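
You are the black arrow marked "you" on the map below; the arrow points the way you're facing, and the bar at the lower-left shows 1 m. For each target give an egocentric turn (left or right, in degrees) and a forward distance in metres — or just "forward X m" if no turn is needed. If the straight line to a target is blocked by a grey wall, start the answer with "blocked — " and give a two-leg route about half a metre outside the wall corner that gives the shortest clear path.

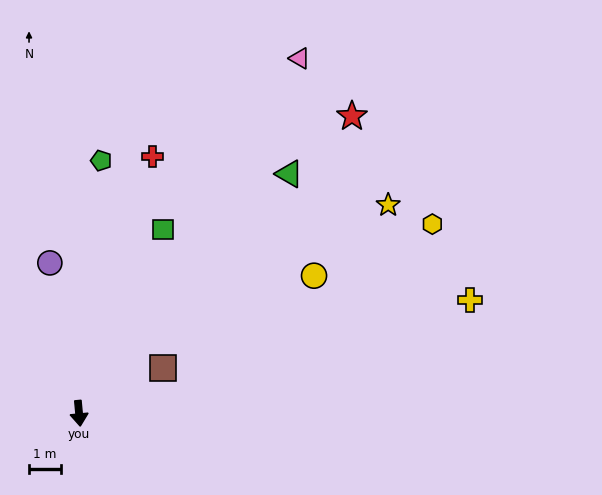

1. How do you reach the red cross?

turn left 159°, forward 8.3 m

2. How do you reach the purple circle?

turn right 174°, forward 4.8 m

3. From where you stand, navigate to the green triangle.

turn left 133°, forward 9.9 m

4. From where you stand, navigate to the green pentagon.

turn left 170°, forward 7.9 m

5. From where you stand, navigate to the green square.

turn left 150°, forward 6.3 m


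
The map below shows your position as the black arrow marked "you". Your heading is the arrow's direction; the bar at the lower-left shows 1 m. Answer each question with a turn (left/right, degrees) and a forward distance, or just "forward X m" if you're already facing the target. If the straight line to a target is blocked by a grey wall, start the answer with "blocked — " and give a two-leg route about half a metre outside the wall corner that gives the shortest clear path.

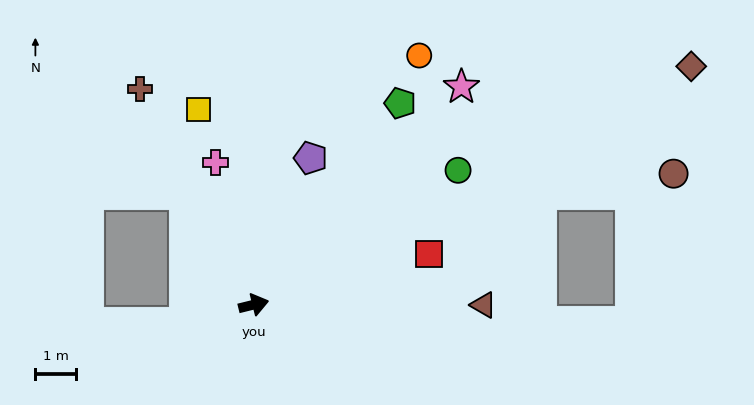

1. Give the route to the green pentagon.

turn left 40°, forward 6.1 m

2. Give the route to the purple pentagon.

turn left 55°, forward 3.8 m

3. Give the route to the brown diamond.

turn left 15°, forward 12.1 m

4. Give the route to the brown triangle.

turn right 14°, forward 5.6 m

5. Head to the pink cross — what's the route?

turn left 91°, forward 3.6 m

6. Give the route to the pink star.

turn left 32°, forward 7.3 m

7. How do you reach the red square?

turn left 2°, forward 4.4 m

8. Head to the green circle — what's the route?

turn left 19°, forward 6.0 m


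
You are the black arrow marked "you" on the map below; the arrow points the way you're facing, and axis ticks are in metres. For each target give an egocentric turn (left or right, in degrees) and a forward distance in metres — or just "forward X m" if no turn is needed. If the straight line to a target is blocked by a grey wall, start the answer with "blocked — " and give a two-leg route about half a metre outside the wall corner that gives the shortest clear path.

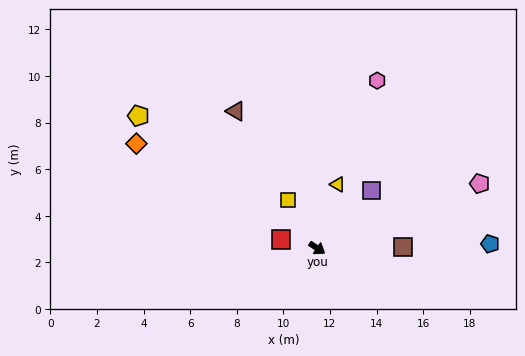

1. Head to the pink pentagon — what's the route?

turn left 56°, forward 7.5 m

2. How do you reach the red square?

turn right 160°, forward 1.6 m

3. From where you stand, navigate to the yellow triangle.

turn left 106°, forward 2.9 m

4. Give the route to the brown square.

turn left 35°, forward 3.7 m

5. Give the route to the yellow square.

turn left 155°, forward 2.4 m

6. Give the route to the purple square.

turn left 81°, forward 3.4 m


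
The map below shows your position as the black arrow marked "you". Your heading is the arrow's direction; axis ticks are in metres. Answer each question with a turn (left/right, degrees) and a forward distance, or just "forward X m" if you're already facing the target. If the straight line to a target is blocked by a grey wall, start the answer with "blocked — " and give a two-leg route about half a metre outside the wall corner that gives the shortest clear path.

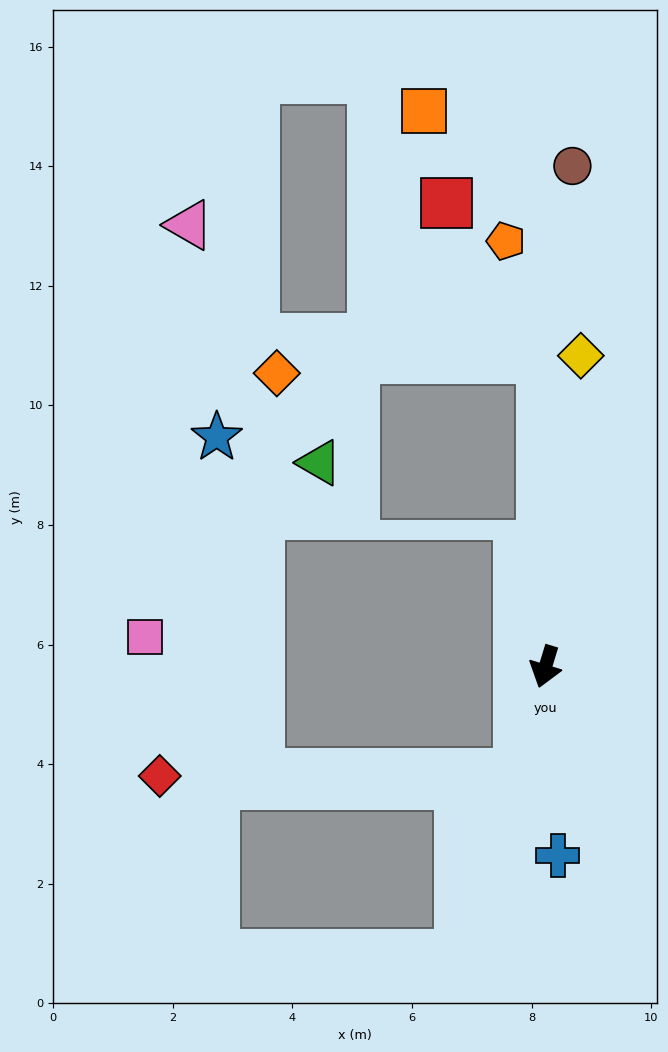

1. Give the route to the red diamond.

blocked — turn left 3°, forward 1.8 m, then turn right 76°, forward 6.0 m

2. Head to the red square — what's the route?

blocked — turn right 162°, forward 5.2 m, then turn left 30°, forward 3.1 m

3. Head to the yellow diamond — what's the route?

turn right 170°, forward 5.2 m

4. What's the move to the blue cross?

turn left 21°, forward 3.2 m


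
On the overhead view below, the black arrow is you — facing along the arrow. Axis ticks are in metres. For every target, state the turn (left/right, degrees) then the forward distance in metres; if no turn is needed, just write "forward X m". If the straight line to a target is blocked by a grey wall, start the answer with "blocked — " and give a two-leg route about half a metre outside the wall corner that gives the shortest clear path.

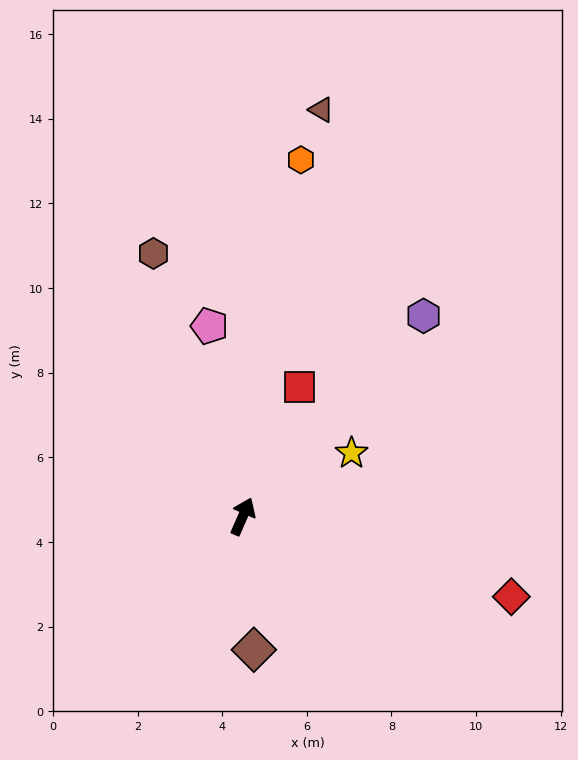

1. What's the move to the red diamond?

turn right 83°, forward 6.6 m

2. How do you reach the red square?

forward 3.3 m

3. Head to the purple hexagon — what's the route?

turn right 18°, forward 6.4 m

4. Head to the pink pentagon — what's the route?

turn left 34°, forward 4.6 m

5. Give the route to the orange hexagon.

turn left 14°, forward 8.5 m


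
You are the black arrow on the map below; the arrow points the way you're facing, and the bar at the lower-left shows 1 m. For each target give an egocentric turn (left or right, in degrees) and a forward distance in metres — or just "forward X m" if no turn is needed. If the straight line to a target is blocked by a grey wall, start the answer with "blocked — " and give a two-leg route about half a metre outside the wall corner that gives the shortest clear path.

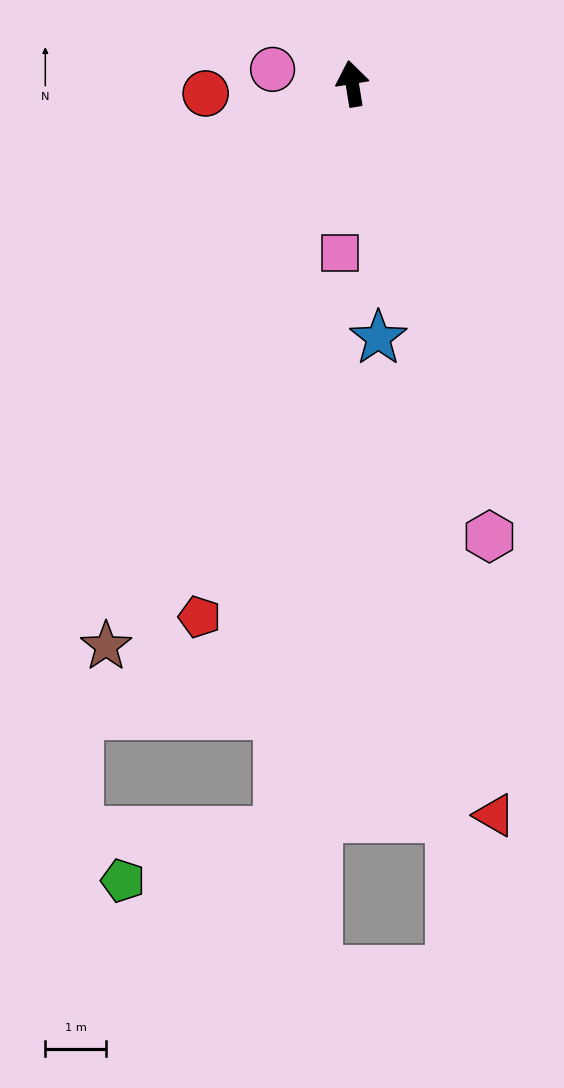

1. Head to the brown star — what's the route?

turn left 147°, forward 10.2 m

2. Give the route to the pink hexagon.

turn right 172°, forward 7.8 m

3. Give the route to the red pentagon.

turn left 155°, forward 9.2 m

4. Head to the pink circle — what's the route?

turn left 71°, forward 1.3 m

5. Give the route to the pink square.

turn left 167°, forward 2.8 m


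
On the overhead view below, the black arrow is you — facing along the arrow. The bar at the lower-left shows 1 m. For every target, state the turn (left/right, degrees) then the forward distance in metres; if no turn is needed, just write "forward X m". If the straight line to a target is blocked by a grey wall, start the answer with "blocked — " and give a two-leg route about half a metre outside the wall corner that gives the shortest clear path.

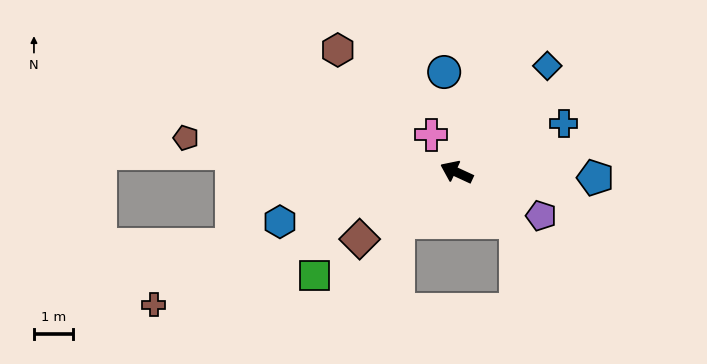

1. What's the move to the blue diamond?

turn right 106°, forward 3.6 m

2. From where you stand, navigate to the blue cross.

turn right 131°, forward 3.0 m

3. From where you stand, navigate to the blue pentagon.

turn right 157°, forward 3.5 m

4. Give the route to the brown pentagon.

turn left 18°, forward 7.0 m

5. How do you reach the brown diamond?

turn left 59°, forward 3.0 m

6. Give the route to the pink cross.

turn right 31°, forward 1.2 m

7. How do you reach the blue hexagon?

turn left 41°, forward 4.7 m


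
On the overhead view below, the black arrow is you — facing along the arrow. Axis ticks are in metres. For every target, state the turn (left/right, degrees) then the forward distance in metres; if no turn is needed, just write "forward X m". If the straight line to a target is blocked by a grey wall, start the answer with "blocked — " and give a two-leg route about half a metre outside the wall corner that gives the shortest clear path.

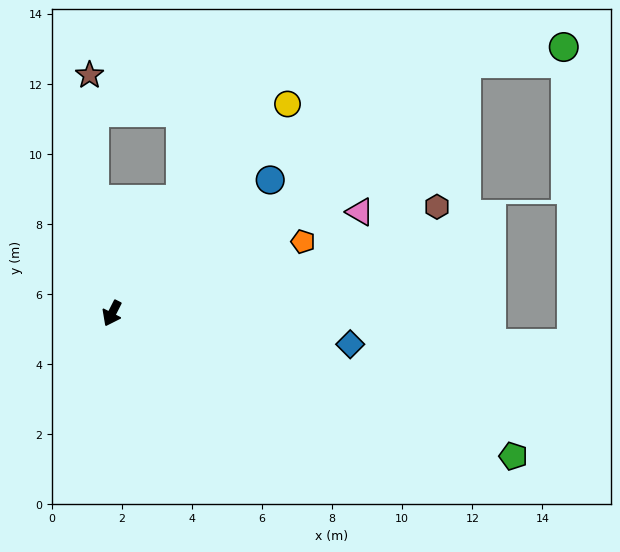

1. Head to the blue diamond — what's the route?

turn left 110°, forward 6.9 m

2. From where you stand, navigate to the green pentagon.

turn left 97°, forward 12.2 m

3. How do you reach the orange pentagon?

turn left 137°, forward 5.8 m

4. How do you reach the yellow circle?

turn left 167°, forward 7.8 m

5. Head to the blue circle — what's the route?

turn left 157°, forward 5.9 m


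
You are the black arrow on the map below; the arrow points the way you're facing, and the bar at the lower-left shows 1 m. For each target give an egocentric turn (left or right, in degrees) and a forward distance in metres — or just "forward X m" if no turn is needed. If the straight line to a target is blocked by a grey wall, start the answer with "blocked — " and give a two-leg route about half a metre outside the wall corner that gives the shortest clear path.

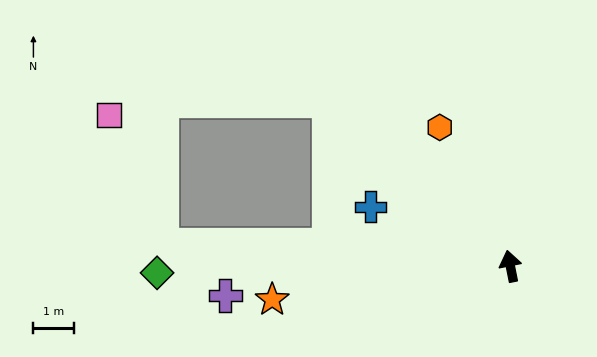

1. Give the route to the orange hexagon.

turn left 16°, forward 3.8 m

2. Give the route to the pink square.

blocked — turn left 75°, forward 8.5 m, then turn right 65°, forward 3.4 m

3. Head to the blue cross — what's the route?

turn left 56°, forward 3.7 m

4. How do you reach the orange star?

turn left 87°, forward 5.9 m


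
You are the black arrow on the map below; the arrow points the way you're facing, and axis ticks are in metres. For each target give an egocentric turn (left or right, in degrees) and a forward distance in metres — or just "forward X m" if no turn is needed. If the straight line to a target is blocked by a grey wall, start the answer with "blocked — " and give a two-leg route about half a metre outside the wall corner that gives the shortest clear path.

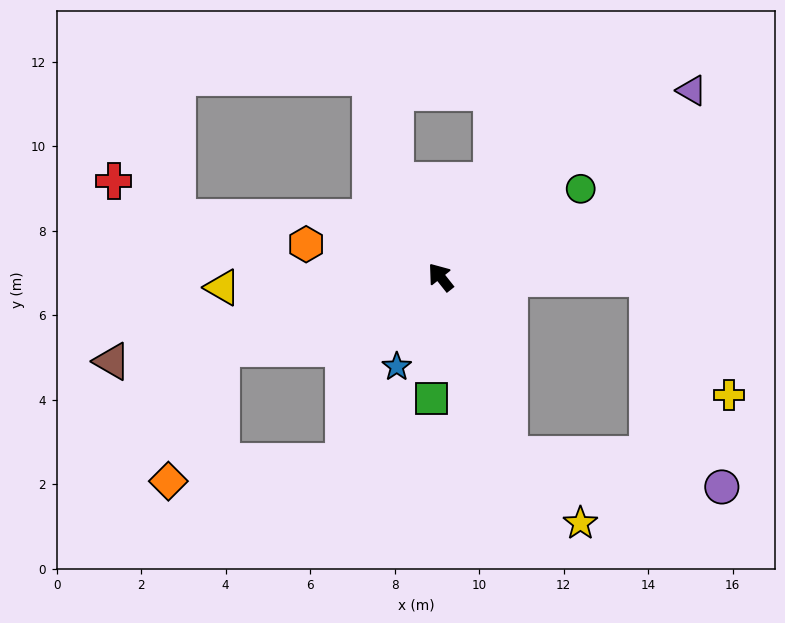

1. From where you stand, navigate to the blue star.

turn left 116°, forward 2.4 m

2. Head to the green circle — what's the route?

turn right 96°, forward 3.9 m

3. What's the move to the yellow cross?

blocked — turn right 129°, forward 4.9 m, then turn right 54°, forward 3.4 m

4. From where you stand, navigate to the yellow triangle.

turn left 54°, forward 5.2 m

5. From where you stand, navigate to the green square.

turn left 137°, forward 2.9 m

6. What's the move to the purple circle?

blocked — turn left 163°, forward 4.5 m, then turn left 60°, forward 5.1 m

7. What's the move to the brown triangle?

turn left 66°, forward 8.0 m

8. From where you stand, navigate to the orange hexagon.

turn left 38°, forward 3.3 m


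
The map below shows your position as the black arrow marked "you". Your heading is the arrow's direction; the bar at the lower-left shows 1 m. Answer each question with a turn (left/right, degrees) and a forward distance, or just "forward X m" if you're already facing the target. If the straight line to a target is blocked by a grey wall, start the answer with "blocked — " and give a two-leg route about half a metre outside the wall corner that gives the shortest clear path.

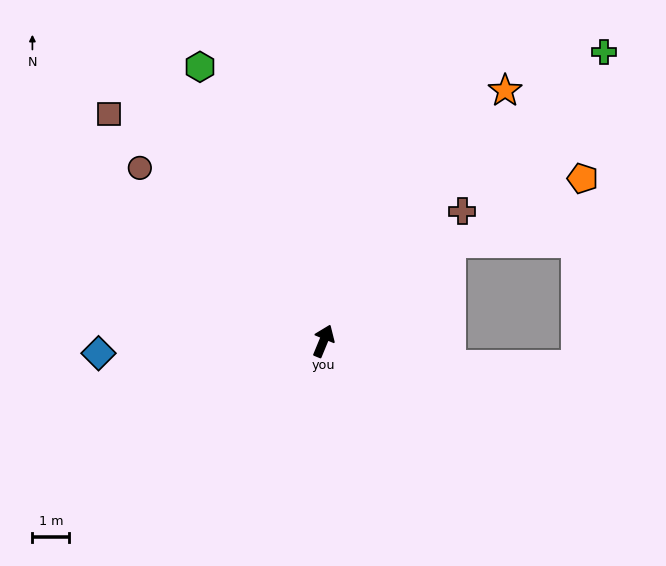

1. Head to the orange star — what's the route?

turn right 14°, forward 8.3 m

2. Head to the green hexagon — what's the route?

turn left 47°, forward 8.1 m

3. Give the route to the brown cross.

turn right 24°, forward 5.1 m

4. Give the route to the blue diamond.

turn left 116°, forward 6.1 m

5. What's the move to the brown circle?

turn left 69°, forward 6.8 m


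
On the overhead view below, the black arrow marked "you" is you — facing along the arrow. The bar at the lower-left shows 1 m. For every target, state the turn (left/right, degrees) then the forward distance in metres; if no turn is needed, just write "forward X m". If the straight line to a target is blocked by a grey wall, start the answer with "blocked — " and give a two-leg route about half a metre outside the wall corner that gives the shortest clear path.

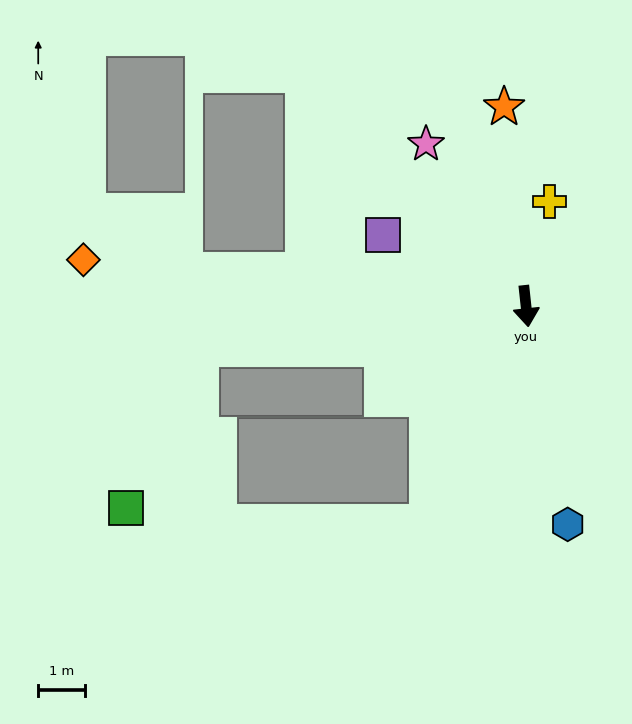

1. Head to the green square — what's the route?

blocked — turn right 89°, forward 7.1 m, then turn left 58°, forward 3.8 m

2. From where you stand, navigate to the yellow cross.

turn left 161°, forward 2.3 m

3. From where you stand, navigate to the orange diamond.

turn right 102°, forward 9.6 m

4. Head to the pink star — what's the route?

turn right 154°, forward 4.1 m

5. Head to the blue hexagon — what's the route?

turn left 5°, forward 4.8 m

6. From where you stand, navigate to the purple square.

turn right 123°, forward 3.5 m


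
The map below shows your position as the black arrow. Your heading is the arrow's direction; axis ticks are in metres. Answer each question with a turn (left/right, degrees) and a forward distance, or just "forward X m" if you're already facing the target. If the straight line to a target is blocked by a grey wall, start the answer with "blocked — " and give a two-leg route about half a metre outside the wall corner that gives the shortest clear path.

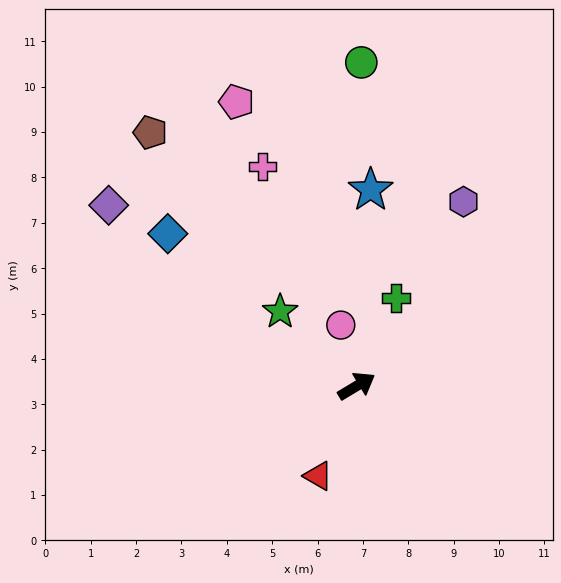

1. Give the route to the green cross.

turn left 35°, forward 2.1 m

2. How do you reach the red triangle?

turn right 144°, forward 2.2 m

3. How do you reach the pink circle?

turn left 74°, forward 1.4 m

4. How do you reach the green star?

turn left 105°, forward 2.4 m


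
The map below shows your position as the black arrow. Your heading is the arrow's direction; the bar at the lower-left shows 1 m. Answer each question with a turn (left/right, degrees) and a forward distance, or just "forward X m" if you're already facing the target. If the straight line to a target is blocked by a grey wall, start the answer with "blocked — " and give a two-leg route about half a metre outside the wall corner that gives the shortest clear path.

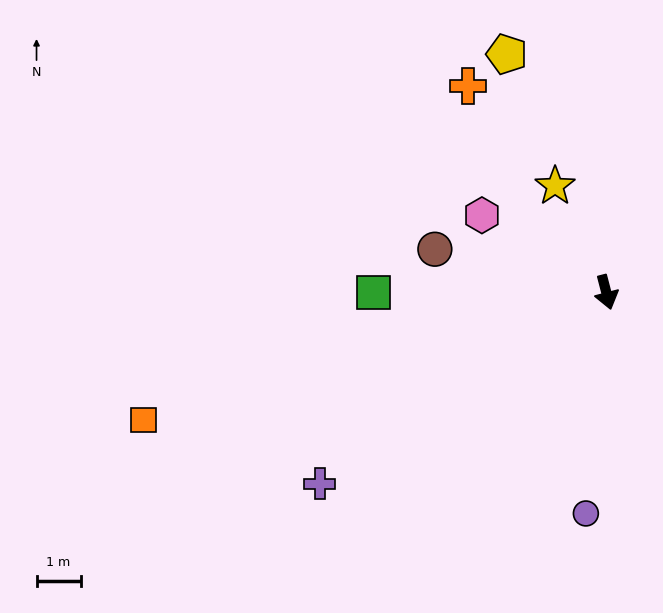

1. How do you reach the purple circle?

turn right 20°, forward 5.0 m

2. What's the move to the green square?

turn right 104°, forward 5.3 m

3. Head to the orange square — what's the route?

turn right 89°, forward 10.9 m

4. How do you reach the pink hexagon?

turn right 136°, forward 3.3 m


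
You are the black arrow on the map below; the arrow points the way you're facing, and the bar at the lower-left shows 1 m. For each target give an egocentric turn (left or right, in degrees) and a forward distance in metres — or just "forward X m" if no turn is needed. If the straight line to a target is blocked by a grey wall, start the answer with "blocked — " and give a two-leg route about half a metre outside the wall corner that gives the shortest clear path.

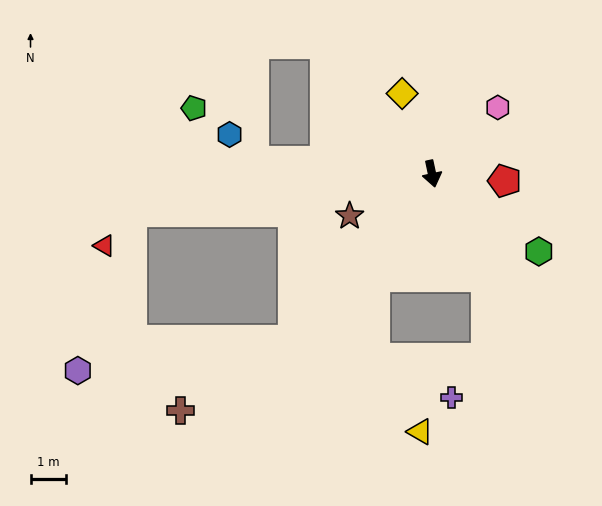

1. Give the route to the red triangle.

blocked — turn right 95°, forward 8.6 m, then turn left 43°, forward 1.2 m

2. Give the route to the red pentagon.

turn left 72°, forward 2.1 m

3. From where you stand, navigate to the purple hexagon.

blocked — turn right 52°, forward 6.1 m, then turn right 42°, forward 6.1 m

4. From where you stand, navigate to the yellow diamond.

turn right 172°, forward 2.4 m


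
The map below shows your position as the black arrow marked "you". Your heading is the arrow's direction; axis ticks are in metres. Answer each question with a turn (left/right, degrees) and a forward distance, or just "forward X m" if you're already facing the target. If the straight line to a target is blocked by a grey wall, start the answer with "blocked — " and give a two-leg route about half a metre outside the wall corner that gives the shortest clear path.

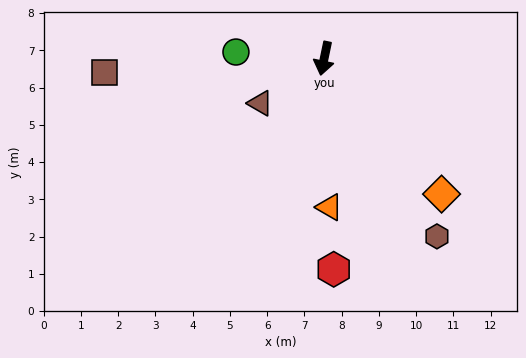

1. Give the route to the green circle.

turn right 82°, forward 2.4 m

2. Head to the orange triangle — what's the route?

turn left 14°, forward 4.0 m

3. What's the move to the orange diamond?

turn left 53°, forward 4.8 m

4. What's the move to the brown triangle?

turn right 43°, forward 2.1 m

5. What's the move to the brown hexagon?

turn left 44°, forward 5.7 m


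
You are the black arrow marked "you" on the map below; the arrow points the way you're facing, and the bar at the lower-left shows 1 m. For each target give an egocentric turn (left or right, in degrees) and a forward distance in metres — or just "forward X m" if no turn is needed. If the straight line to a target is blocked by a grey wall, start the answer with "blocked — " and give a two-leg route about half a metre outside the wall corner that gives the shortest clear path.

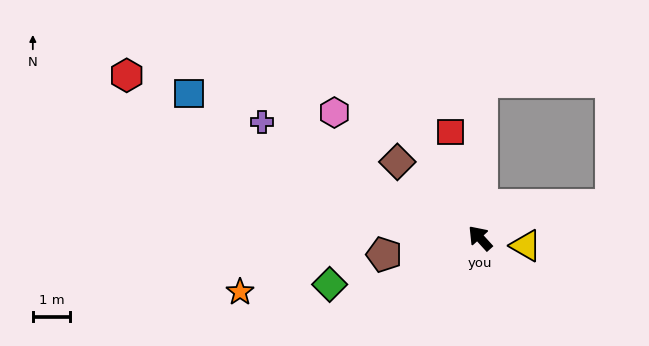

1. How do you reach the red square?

turn right 27°, forward 3.0 m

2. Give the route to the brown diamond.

turn left 5°, forward 3.0 m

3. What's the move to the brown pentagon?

turn left 58°, forward 2.6 m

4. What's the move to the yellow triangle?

turn right 142°, forward 1.3 m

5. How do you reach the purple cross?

turn left 20°, forward 6.7 m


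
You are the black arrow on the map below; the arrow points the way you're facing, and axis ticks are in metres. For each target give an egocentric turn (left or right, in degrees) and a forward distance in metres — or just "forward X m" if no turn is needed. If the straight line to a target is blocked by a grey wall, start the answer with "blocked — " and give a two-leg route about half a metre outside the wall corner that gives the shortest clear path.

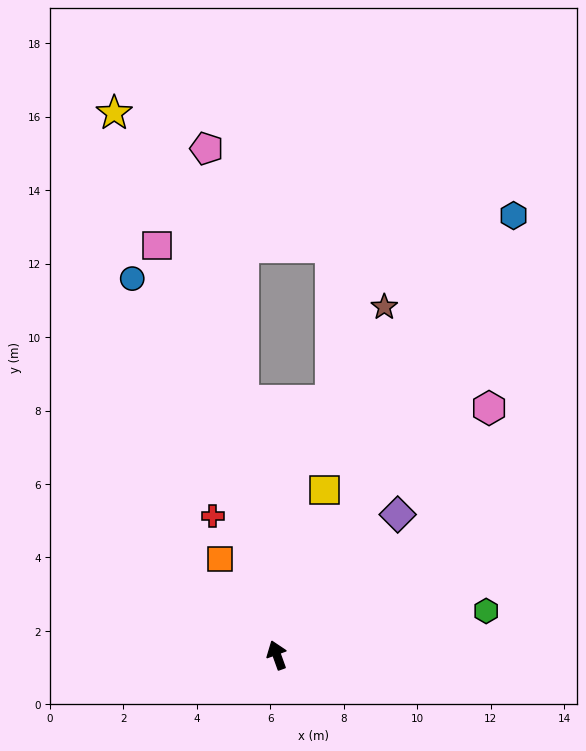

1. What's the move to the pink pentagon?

turn right 12°, forward 13.9 m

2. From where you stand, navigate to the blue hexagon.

turn right 48°, forward 13.6 m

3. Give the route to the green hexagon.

turn right 98°, forward 5.8 m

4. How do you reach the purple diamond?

turn right 61°, forward 5.0 m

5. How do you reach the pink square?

turn right 4°, forward 11.6 m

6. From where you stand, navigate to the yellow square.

turn right 36°, forward 4.7 m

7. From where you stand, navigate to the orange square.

turn left 11°, forward 3.0 m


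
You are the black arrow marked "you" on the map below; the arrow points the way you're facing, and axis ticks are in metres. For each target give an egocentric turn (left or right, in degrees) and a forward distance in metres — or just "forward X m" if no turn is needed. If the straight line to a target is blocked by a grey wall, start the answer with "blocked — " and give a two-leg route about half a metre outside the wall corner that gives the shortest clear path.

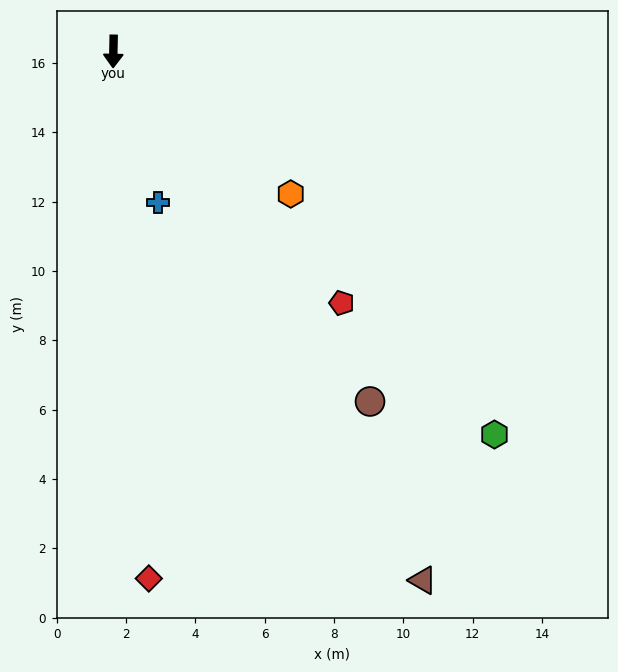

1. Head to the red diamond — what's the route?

turn left 5°, forward 15.2 m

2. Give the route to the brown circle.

turn left 37°, forward 12.5 m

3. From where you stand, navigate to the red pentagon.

turn left 43°, forward 9.8 m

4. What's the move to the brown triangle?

turn left 31°, forward 17.7 m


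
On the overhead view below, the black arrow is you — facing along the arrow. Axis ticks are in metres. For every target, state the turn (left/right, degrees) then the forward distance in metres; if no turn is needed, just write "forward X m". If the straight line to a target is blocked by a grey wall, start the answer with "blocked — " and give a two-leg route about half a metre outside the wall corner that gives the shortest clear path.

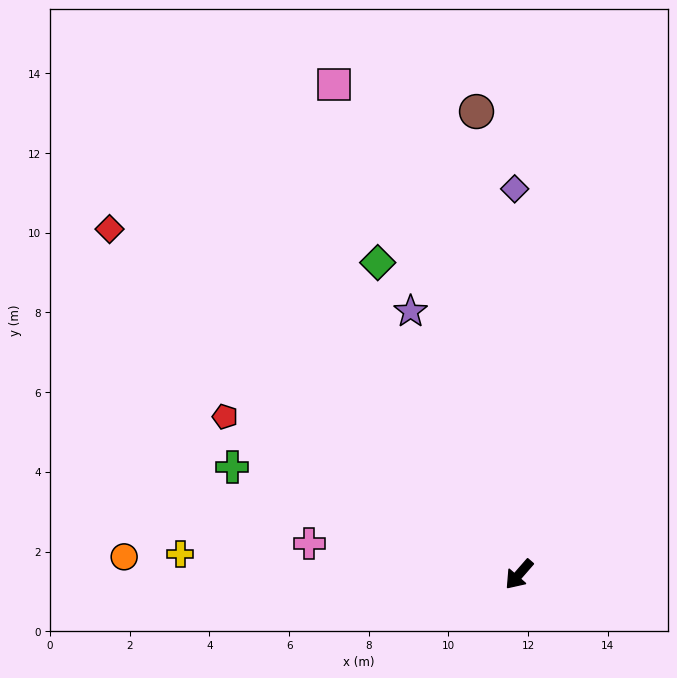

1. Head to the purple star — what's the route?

turn right 117°, forward 7.1 m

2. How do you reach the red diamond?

turn right 89°, forward 13.4 m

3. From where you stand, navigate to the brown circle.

turn right 134°, forward 11.7 m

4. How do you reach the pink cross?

turn right 57°, forward 5.3 m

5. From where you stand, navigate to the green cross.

turn right 69°, forward 7.7 m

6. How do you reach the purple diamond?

turn right 138°, forward 9.7 m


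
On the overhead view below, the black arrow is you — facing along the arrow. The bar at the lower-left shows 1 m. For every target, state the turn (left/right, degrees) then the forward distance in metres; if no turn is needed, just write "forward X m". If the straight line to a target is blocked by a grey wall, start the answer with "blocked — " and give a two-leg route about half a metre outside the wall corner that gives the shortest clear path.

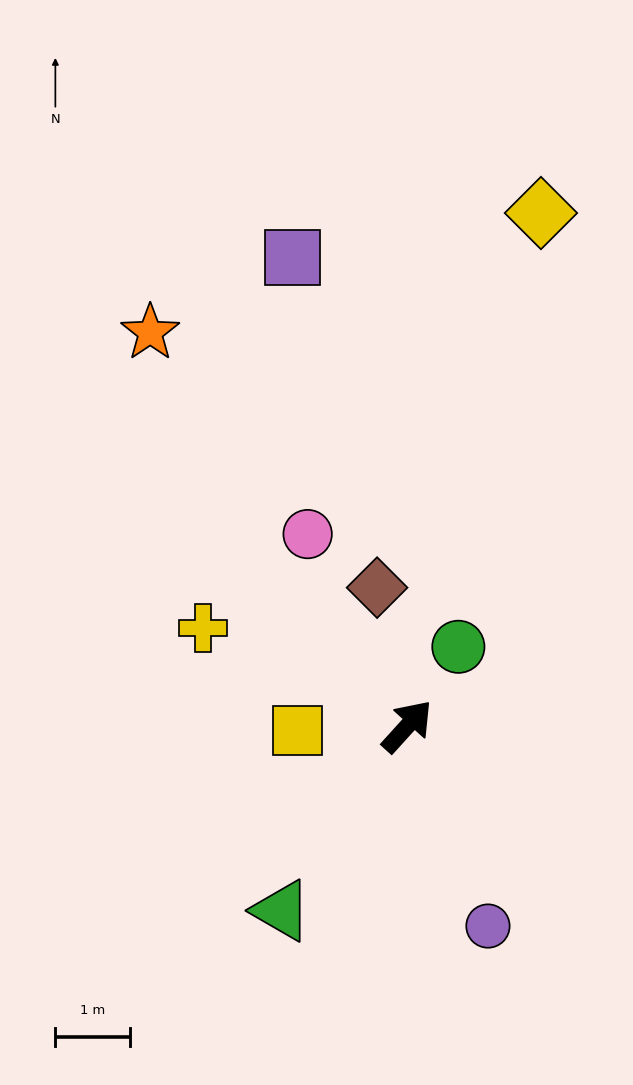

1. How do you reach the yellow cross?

turn left 107°, forward 3.0 m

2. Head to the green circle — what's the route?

turn left 9°, forward 1.3 m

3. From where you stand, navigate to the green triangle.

turn right 172°, forward 3.0 m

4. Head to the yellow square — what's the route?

turn left 135°, forward 1.5 m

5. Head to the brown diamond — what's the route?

turn left 54°, forward 1.9 m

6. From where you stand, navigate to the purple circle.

turn right 116°, forward 2.9 m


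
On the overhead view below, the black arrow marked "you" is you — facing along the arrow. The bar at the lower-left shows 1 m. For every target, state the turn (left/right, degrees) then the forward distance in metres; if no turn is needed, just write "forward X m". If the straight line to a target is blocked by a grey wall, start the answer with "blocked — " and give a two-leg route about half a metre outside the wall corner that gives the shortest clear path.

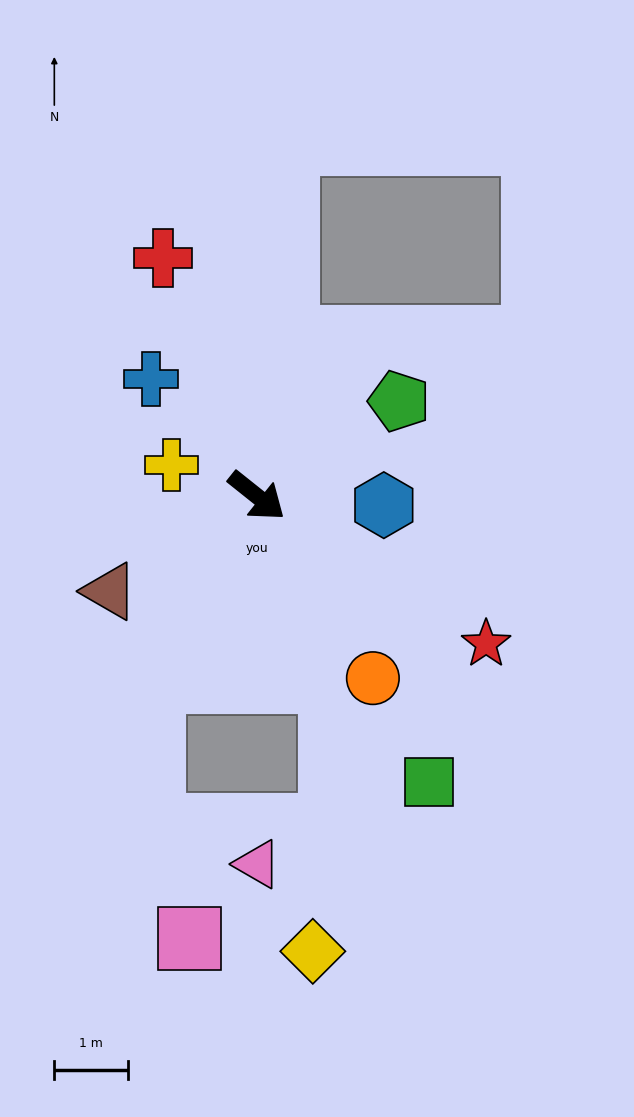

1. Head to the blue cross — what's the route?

turn left 171°, forward 2.1 m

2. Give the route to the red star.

turn left 6°, forward 3.7 m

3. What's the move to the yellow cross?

turn right 161°, forward 1.2 m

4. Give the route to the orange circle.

turn right 19°, forward 2.9 m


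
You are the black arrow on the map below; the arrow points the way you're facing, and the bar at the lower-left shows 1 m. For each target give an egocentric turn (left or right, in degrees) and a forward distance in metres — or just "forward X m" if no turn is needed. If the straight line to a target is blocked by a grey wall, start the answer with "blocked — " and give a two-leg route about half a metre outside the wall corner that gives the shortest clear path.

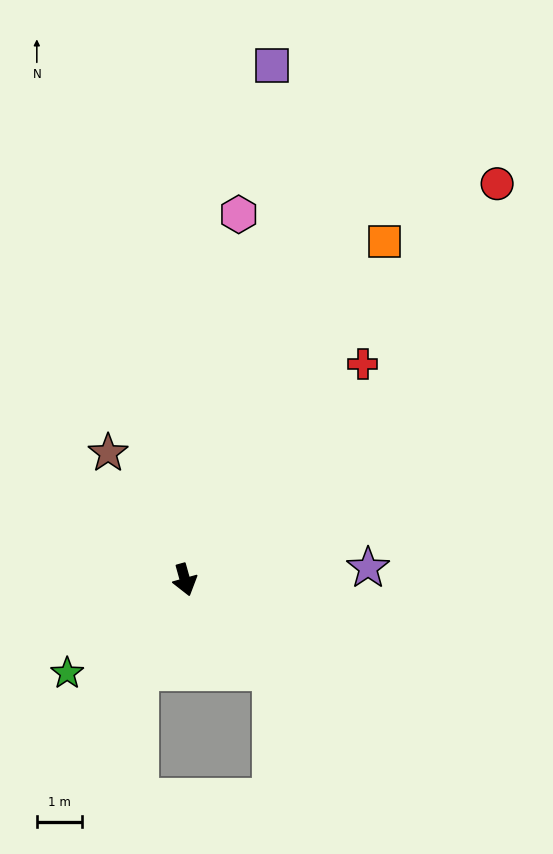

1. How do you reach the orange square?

turn left 134°, forward 8.6 m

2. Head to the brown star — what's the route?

turn right 164°, forward 3.3 m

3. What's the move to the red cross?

turn left 125°, forward 6.1 m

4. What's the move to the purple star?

turn left 78°, forward 4.0 m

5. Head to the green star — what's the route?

turn right 67°, forward 3.3 m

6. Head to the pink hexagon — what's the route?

turn left 156°, forward 8.1 m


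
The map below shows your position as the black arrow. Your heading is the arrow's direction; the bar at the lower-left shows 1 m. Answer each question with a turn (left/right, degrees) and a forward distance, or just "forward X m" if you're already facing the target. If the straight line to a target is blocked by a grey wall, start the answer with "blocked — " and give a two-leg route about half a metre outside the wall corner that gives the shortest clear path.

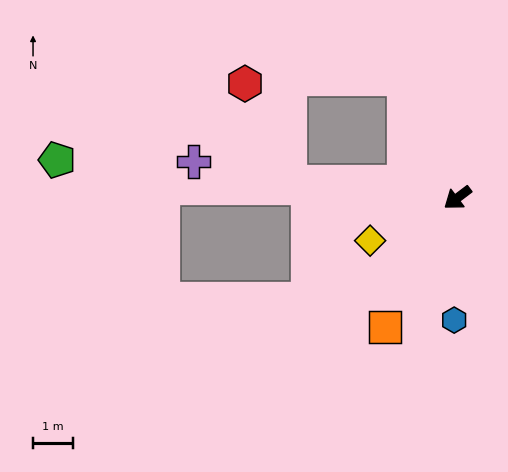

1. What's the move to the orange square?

turn left 23°, forward 3.7 m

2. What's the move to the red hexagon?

blocked — turn right 42°, forward 4.2 m, then turn right 60°, forward 2.7 m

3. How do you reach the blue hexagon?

turn left 51°, forward 3.1 m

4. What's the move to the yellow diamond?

turn right 11°, forward 2.4 m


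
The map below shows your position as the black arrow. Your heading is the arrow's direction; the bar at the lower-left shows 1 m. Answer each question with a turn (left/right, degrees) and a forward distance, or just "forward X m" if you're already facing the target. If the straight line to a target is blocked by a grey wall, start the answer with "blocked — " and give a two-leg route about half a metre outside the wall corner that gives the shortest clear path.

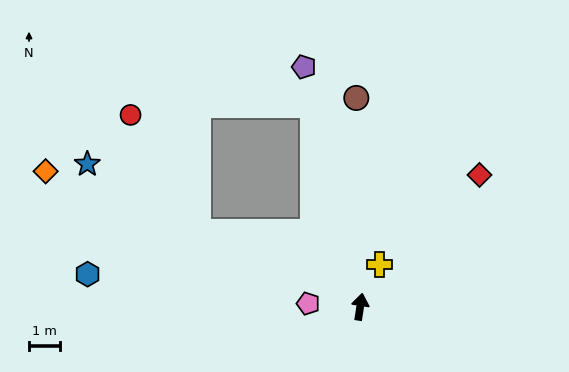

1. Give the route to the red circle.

blocked — turn left 74°, forward 5.7 m, then turn right 35°, forward 4.3 m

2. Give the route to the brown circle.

turn left 10°, forward 6.7 m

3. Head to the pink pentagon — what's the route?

turn left 95°, forward 1.7 m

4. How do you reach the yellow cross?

turn right 16°, forward 1.5 m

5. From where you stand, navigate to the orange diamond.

turn left 75°, forward 11.0 m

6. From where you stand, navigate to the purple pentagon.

turn left 22°, forward 7.9 m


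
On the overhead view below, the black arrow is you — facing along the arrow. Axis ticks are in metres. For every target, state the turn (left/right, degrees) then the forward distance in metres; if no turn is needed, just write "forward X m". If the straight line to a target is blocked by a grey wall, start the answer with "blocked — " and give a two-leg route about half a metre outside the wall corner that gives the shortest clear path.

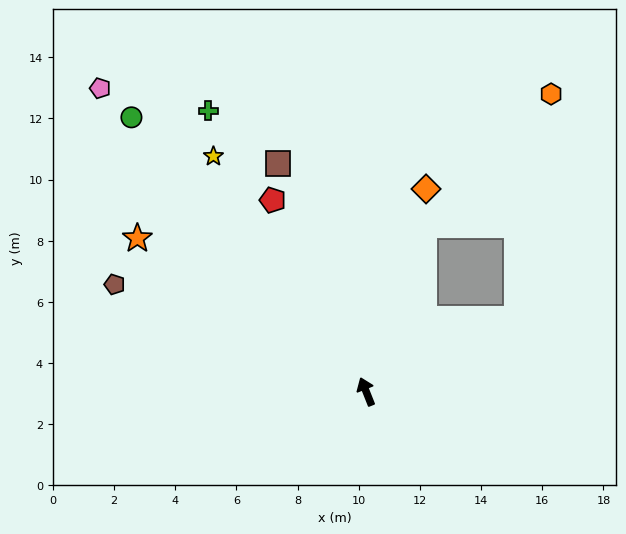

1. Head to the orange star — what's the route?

turn left 34°, forward 9.0 m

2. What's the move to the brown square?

forward 8.0 m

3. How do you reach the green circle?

turn left 19°, forward 11.8 m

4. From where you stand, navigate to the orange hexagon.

blocked — turn right 41°, forward 5.8 m, then turn right 25°, forward 6.0 m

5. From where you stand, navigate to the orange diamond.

turn right 38°, forward 6.9 m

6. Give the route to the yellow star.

turn left 11°, forward 9.2 m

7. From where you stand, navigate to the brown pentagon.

turn left 45°, forward 8.9 m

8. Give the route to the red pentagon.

turn left 4°, forward 7.0 m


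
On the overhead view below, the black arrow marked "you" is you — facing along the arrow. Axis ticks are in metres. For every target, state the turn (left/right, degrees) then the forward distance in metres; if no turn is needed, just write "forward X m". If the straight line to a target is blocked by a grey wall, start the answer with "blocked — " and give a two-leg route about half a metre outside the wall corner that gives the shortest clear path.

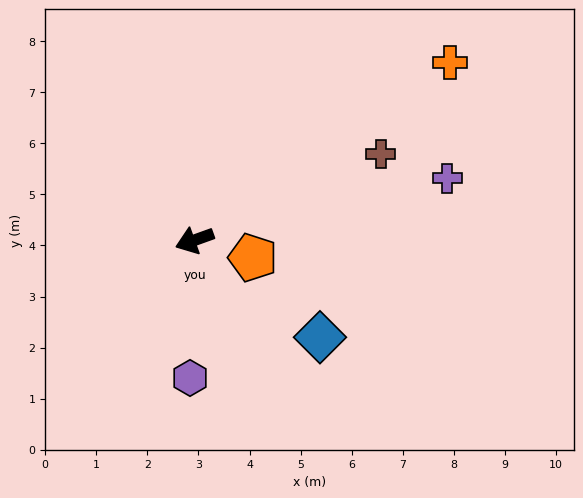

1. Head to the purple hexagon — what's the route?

turn left 68°, forward 2.7 m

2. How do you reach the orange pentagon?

turn left 144°, forward 1.2 m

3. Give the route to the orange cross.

turn right 165°, forward 6.1 m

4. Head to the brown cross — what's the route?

turn right 175°, forward 4.0 m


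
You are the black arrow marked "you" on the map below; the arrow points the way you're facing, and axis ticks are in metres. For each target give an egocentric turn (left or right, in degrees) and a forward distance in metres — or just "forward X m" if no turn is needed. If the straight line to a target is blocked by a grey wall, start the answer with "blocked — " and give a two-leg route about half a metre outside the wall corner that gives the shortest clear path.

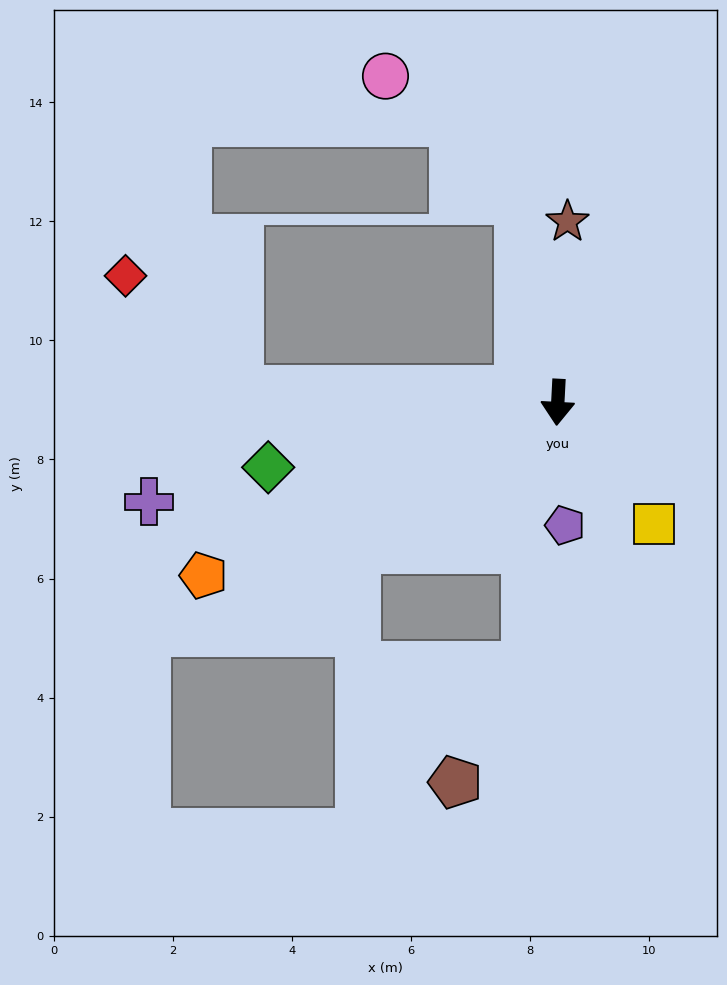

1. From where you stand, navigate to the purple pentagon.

turn left 6°, forward 2.1 m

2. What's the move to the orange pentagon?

turn right 61°, forward 6.6 m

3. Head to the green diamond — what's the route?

turn right 74°, forward 5.0 m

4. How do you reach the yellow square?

turn left 41°, forward 2.6 m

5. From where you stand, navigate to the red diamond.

blocked — turn right 89°, forward 5.4 m, then turn right 44°, forward 2.7 m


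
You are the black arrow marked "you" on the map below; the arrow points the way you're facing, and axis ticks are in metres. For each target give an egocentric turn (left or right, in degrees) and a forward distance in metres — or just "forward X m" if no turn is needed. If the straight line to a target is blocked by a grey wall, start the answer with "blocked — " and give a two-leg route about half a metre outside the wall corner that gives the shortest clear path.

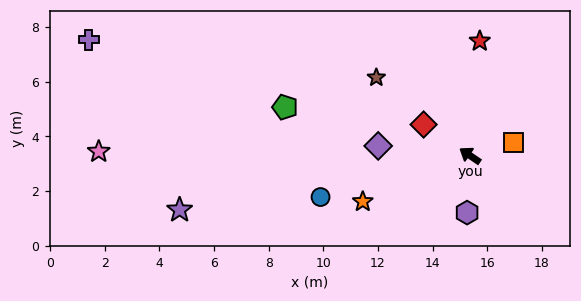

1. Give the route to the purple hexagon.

turn left 121°, forward 2.1 m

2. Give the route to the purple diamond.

turn left 28°, forward 3.4 m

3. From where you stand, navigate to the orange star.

turn left 58°, forward 4.3 m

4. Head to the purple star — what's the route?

turn left 45°, forward 10.8 m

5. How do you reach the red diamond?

forward 2.0 m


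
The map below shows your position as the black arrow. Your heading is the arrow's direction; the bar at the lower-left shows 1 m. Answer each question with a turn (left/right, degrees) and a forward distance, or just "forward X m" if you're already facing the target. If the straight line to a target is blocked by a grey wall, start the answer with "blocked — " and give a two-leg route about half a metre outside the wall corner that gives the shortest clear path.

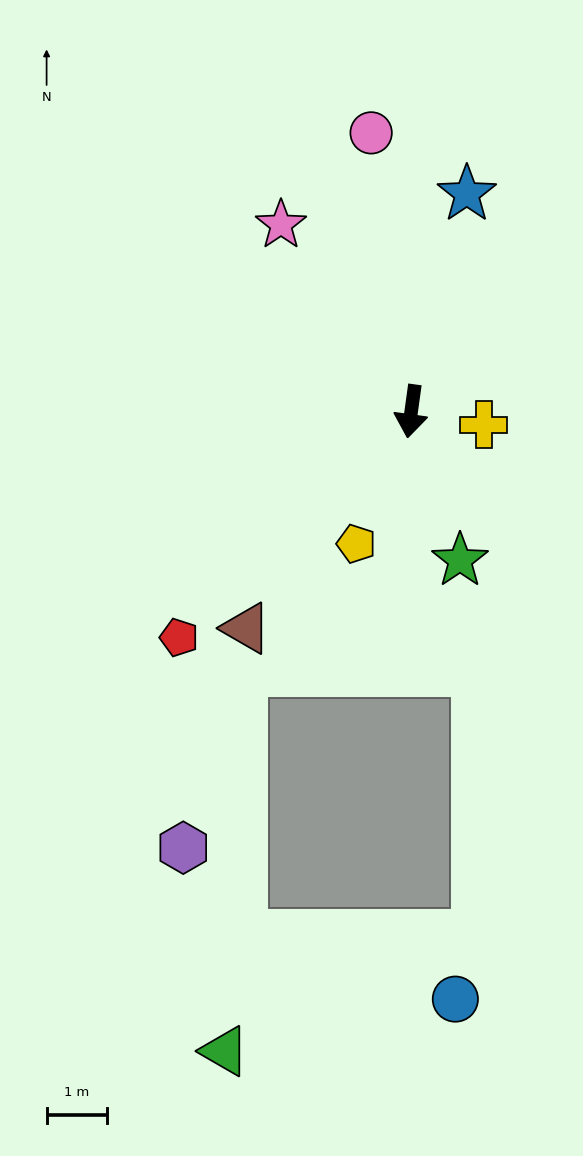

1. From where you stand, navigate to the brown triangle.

turn right 29°, forward 4.5 m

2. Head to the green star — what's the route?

turn left 26°, forward 2.6 m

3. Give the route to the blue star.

turn left 174°, forward 3.7 m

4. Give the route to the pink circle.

turn right 164°, forward 4.7 m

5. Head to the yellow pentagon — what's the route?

turn right 15°, forward 2.4 m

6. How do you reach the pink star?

turn right 137°, forward 3.8 m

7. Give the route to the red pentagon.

turn right 38°, forward 5.4 m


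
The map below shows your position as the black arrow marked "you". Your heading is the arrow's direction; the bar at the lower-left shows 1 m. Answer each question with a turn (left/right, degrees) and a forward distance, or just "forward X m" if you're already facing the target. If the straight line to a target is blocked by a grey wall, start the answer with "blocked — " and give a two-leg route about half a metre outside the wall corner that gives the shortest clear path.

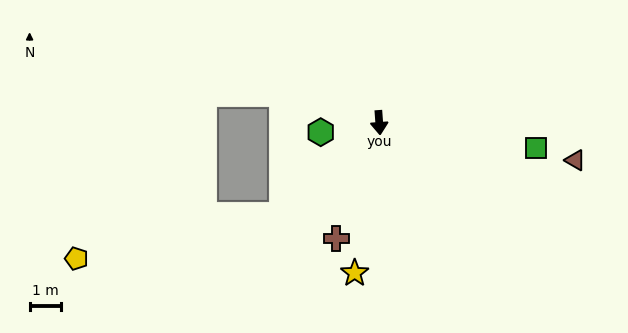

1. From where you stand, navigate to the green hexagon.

turn right 85°, forward 1.9 m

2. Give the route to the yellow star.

turn right 13°, forward 4.9 m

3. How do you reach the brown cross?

turn right 24°, forward 4.0 m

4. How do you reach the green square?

turn left 77°, forward 5.1 m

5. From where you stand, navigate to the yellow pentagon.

blocked — turn right 51°, forward 4.3 m, then turn right 31°, forward 6.8 m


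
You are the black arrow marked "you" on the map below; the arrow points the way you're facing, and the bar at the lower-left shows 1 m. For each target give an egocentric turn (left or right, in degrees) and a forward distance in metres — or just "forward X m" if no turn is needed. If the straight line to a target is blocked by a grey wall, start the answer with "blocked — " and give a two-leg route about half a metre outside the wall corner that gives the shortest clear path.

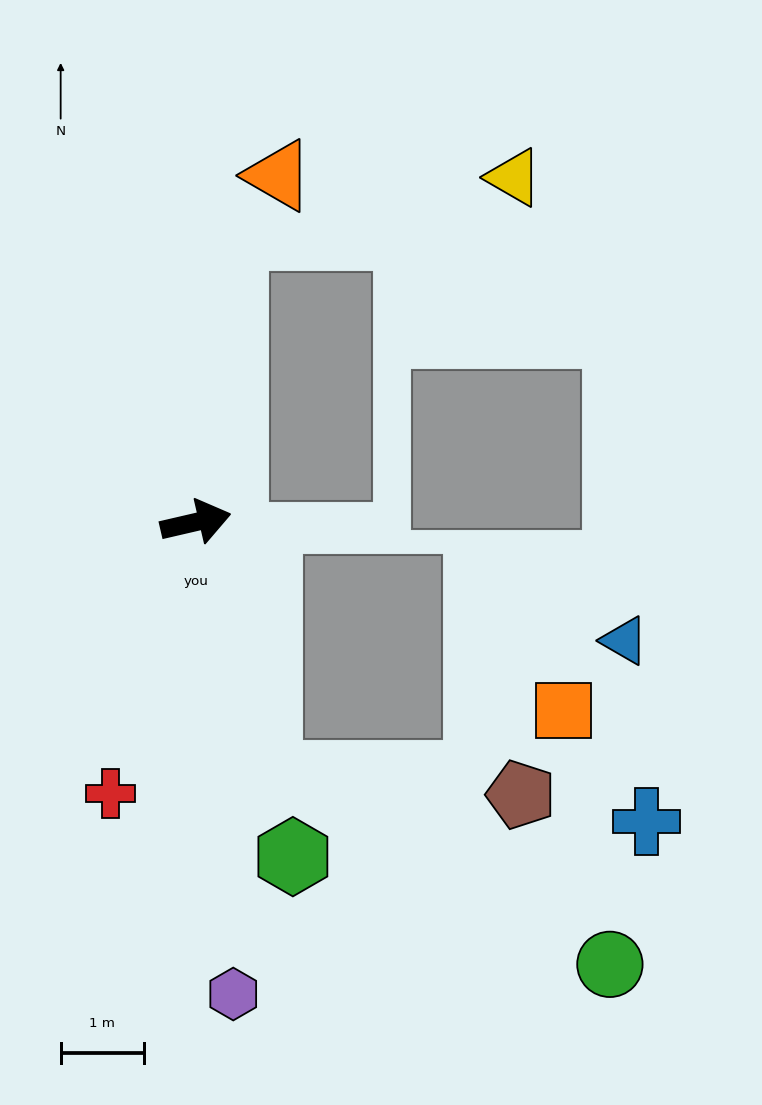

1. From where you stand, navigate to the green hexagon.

turn right 87°, forward 4.2 m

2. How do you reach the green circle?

blocked — turn right 88°, forward 3.2 m, then turn left 46°, forward 4.7 m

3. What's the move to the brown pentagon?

blocked — turn right 88°, forward 3.2 m, then turn left 71°, forward 3.1 m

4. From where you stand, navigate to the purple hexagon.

turn right 99°, forward 5.7 m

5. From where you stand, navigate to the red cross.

turn right 120°, forward 3.4 m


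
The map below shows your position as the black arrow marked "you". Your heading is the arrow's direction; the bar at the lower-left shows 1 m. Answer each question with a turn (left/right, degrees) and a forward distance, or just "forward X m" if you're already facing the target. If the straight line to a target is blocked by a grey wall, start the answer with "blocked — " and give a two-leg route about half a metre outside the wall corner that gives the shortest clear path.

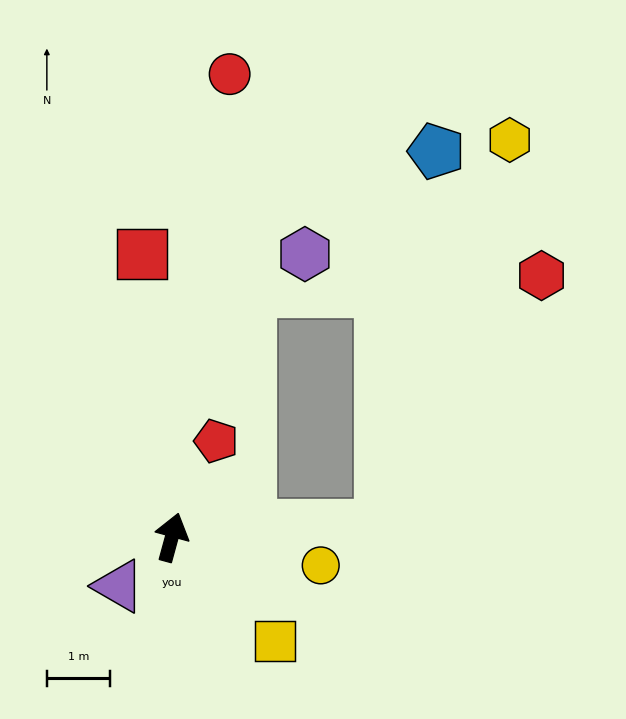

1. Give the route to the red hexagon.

blocked — turn right 72°, forward 3.3 m, then turn left 55°, forward 4.7 m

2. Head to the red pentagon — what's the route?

turn right 10°, forward 1.7 m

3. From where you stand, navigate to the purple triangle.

turn left 148°, forward 1.1 m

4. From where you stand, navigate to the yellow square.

turn right 120°, forward 2.3 m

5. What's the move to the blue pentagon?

blocked — turn right 72°, forward 3.3 m, then turn left 79°, forward 6.0 m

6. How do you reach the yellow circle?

turn right 85°, forward 2.4 m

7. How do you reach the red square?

turn left 21°, forward 4.5 m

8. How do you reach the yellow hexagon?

blocked — turn right 72°, forward 3.3 m, then turn left 69°, forward 6.4 m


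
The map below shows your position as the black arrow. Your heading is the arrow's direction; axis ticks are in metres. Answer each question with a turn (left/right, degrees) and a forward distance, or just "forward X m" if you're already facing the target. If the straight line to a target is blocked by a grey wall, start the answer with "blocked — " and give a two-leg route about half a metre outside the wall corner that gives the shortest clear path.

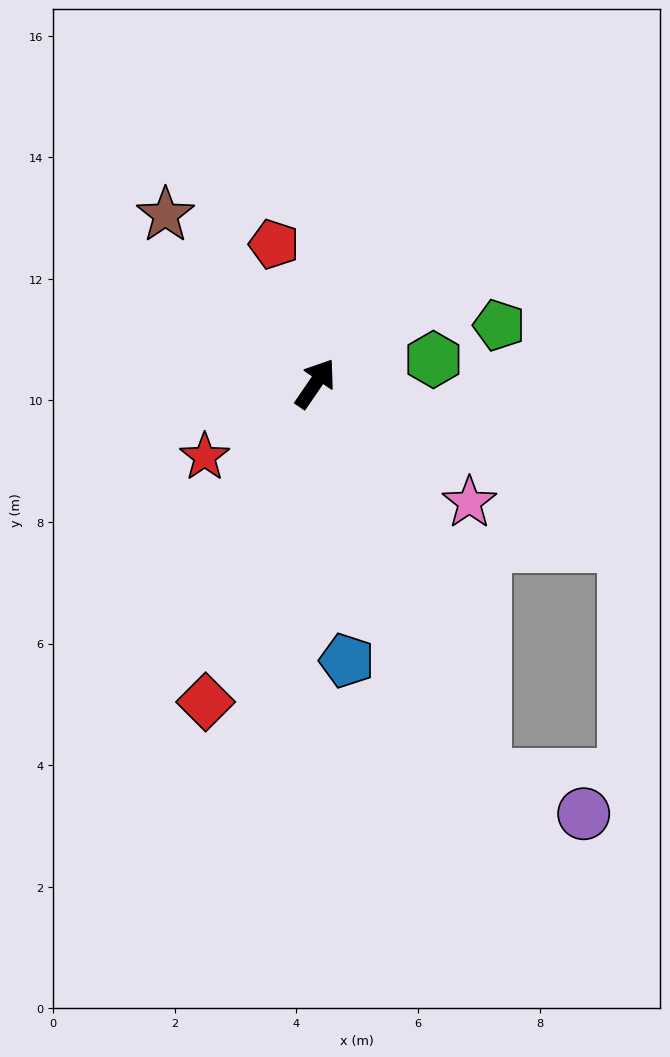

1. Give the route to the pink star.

turn right 93°, forward 3.2 m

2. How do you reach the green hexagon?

turn right 44°, forward 2.0 m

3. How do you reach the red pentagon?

turn left 51°, forward 2.4 m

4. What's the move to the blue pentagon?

turn right 139°, forward 4.6 m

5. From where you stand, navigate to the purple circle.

blocked — turn right 122°, forward 7.0 m, then turn left 44°, forward 1.7 m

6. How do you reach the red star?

turn left 158°, forward 2.2 m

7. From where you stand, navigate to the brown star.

turn left 76°, forward 3.7 m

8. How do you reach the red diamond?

turn right 165°, forward 5.5 m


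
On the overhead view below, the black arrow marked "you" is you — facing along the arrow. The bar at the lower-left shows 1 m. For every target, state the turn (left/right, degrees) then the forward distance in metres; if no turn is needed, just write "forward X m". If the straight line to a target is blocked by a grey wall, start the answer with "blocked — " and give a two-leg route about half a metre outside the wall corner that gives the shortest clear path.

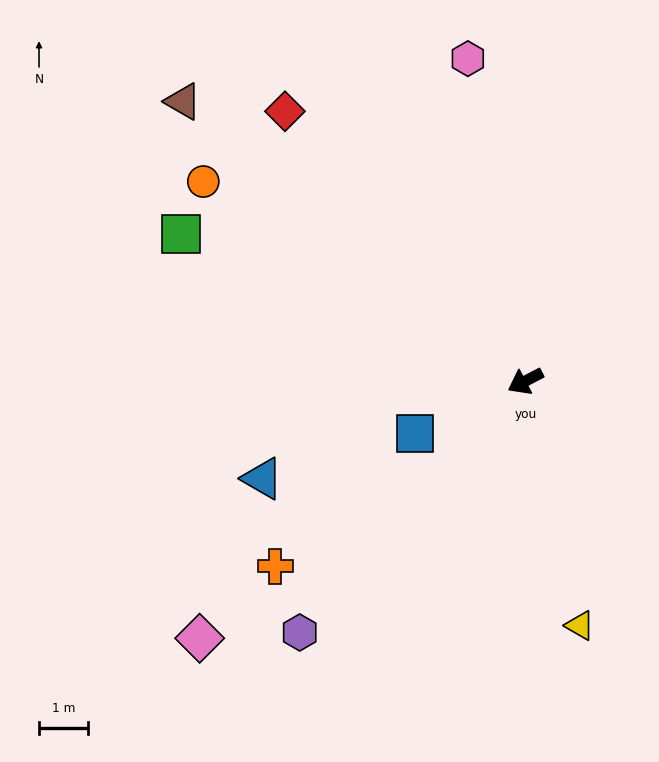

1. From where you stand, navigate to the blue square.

turn right 2°, forward 2.5 m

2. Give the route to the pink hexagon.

turn right 108°, forward 6.7 m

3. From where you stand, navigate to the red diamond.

turn right 76°, forward 7.4 m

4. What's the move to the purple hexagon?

turn left 20°, forward 6.9 m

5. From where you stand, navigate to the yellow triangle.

turn left 75°, forward 5.1 m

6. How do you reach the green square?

turn right 51°, forward 7.7 m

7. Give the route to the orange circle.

turn right 59°, forward 7.7 m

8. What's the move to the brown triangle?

turn right 67°, forward 9.0 m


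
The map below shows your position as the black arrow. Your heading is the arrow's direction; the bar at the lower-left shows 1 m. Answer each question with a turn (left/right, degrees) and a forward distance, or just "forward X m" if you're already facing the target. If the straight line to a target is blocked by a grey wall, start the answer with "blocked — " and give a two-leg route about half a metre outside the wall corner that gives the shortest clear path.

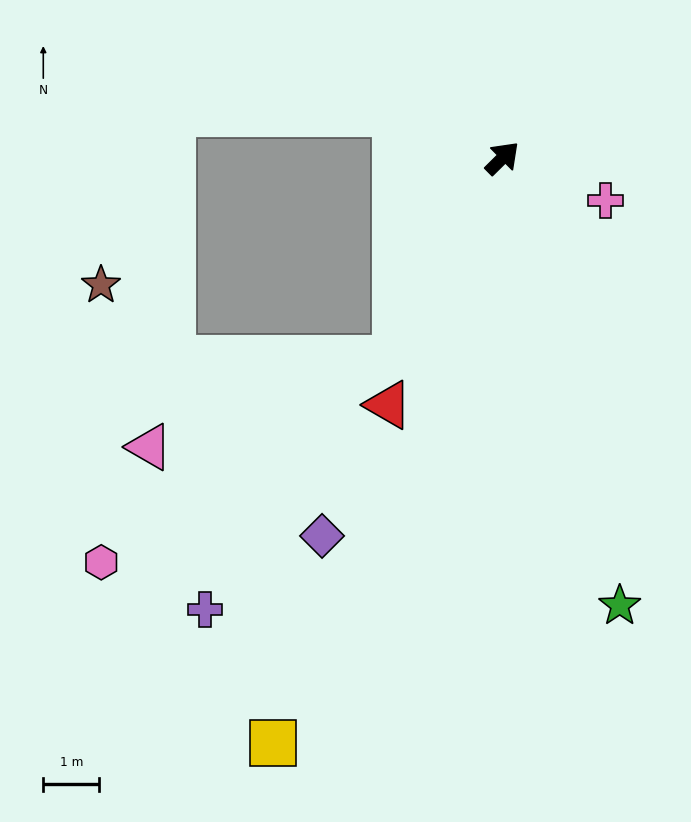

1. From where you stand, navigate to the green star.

turn right 120°, forward 8.3 m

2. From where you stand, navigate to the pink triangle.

blocked — turn right 163°, forward 4.1 m, then turn right 42°, forward 4.7 m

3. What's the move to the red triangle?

turn right 160°, forward 4.9 m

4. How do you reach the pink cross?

turn right 67°, forward 2.0 m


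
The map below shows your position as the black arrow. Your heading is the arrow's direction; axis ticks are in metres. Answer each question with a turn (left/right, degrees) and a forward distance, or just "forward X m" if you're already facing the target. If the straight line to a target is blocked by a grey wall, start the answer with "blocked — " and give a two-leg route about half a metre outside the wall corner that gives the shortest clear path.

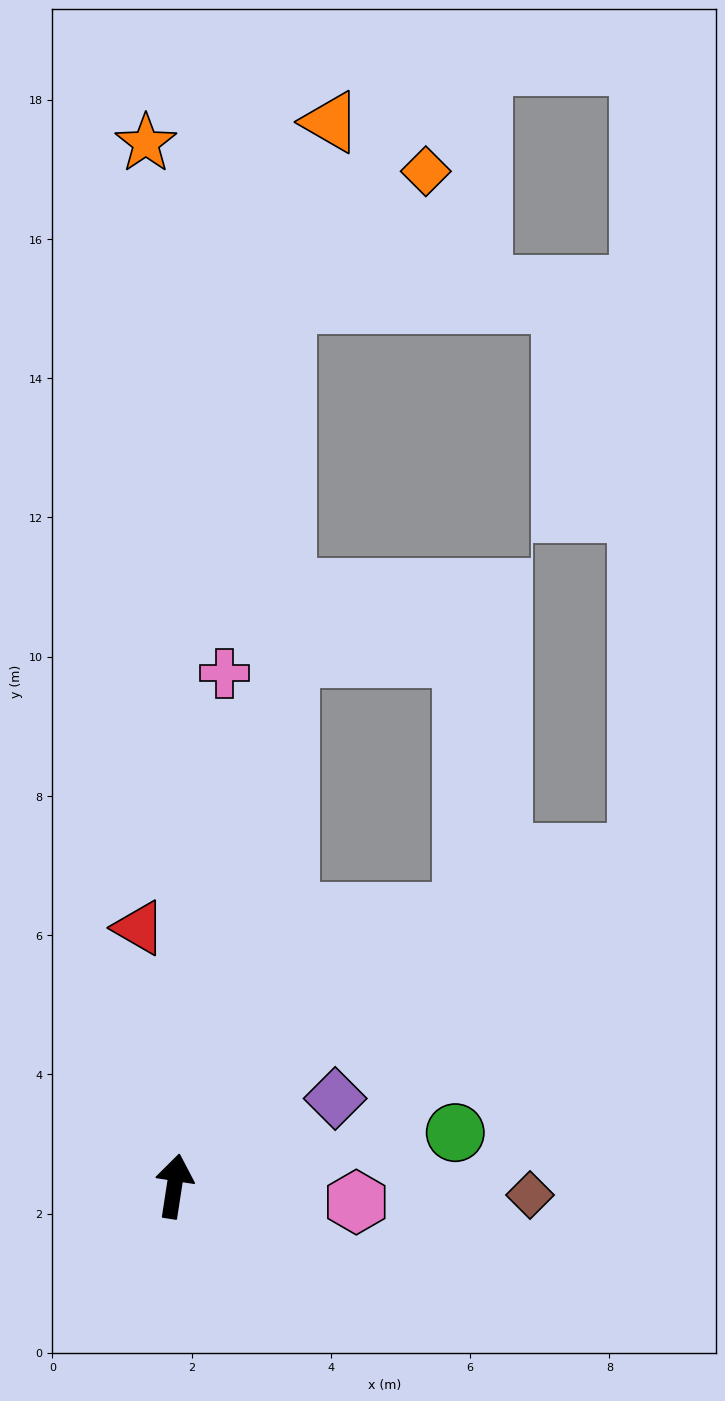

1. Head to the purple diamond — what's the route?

turn right 53°, forward 2.6 m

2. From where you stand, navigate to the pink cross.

turn left 3°, forward 7.4 m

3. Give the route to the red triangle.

turn left 17°, forward 3.7 m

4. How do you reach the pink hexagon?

turn right 86°, forward 2.6 m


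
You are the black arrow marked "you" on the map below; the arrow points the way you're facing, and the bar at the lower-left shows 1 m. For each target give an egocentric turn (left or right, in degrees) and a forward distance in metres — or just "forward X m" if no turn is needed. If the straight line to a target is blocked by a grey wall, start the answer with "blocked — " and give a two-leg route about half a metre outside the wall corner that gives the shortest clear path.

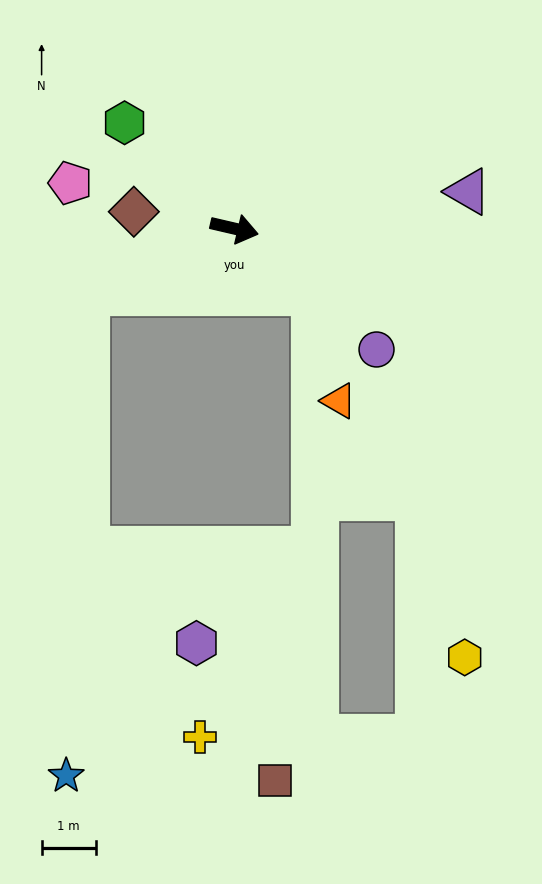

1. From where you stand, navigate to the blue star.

blocked — turn right 143°, forward 3.0 m, then turn left 64°, forward 9.0 m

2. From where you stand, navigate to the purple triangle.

turn left 22°, forward 4.4 m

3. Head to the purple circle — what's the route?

turn right 27°, forward 3.5 m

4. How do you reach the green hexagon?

turn left 149°, forward 2.8 m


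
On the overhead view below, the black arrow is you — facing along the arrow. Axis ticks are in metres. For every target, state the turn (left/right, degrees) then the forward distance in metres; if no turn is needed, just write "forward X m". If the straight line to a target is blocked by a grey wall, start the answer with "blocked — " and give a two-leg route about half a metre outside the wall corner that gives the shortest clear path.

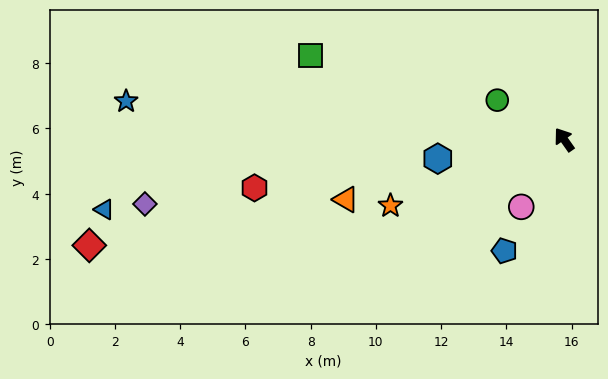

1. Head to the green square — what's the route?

turn left 37°, forward 8.2 m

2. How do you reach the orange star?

turn left 76°, forward 5.7 m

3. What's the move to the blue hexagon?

turn left 63°, forward 3.9 m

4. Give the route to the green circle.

turn left 24°, forward 2.4 m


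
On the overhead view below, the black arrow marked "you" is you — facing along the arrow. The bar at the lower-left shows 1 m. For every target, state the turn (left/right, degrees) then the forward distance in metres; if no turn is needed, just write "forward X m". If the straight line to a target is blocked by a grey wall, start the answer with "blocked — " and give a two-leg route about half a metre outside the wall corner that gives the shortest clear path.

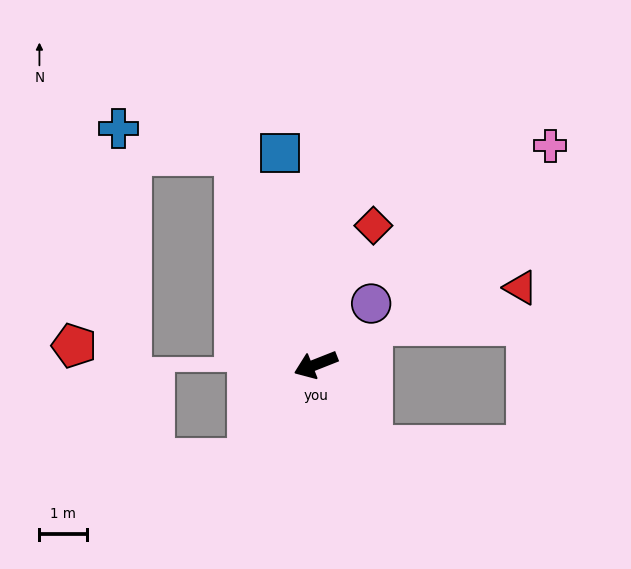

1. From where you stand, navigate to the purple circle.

turn right 154°, forward 1.7 m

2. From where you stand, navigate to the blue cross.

blocked — turn right 90°, forward 4.7 m, then turn left 55°, forward 2.5 m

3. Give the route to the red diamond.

turn right 134°, forward 3.2 m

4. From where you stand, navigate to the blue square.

turn right 102°, forward 4.5 m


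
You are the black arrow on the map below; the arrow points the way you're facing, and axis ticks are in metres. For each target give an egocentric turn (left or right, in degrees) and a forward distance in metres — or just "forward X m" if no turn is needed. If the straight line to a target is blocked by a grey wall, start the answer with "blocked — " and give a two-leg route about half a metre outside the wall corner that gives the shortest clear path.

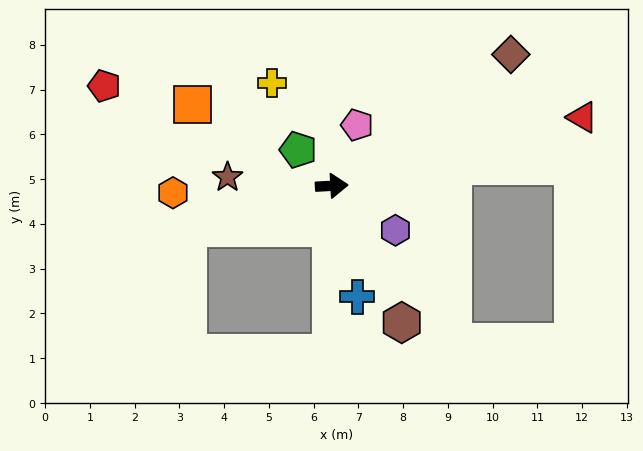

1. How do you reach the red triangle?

turn left 12°, forward 5.8 m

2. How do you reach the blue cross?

turn right 80°, forward 2.5 m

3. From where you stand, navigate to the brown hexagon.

turn right 66°, forward 3.4 m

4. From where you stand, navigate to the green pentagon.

turn left 130°, forward 1.1 m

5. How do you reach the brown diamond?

turn left 33°, forward 5.0 m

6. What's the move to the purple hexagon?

turn right 38°, forward 1.7 m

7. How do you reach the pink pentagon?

turn left 64°, forward 1.5 m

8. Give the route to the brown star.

turn left 172°, forward 2.3 m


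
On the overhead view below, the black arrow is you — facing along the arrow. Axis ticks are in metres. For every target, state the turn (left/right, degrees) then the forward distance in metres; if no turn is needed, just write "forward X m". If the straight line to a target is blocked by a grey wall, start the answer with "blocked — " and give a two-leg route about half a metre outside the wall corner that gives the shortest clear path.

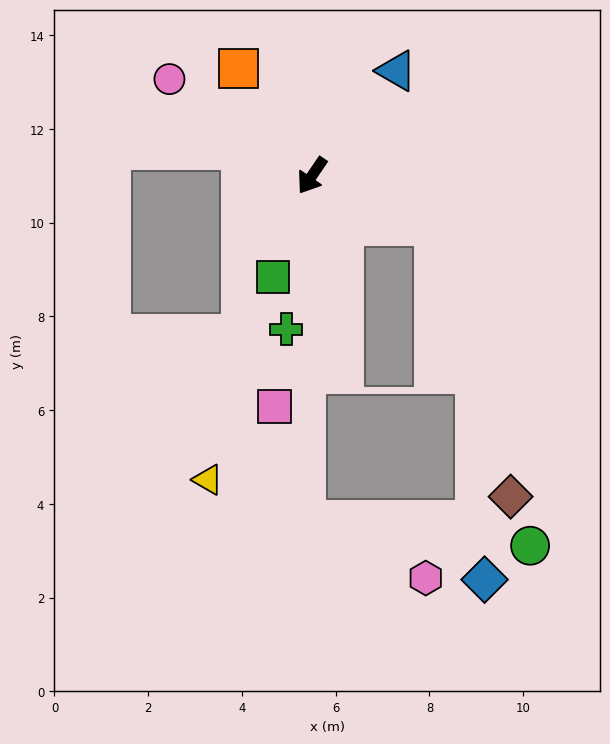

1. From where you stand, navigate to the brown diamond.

blocked — turn left 102°, forward 2.8 m, then turn right 52°, forward 6.0 m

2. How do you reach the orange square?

turn right 111°, forward 2.8 m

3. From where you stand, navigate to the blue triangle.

turn left 175°, forward 2.9 m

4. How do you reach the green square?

turn left 13°, forward 2.3 m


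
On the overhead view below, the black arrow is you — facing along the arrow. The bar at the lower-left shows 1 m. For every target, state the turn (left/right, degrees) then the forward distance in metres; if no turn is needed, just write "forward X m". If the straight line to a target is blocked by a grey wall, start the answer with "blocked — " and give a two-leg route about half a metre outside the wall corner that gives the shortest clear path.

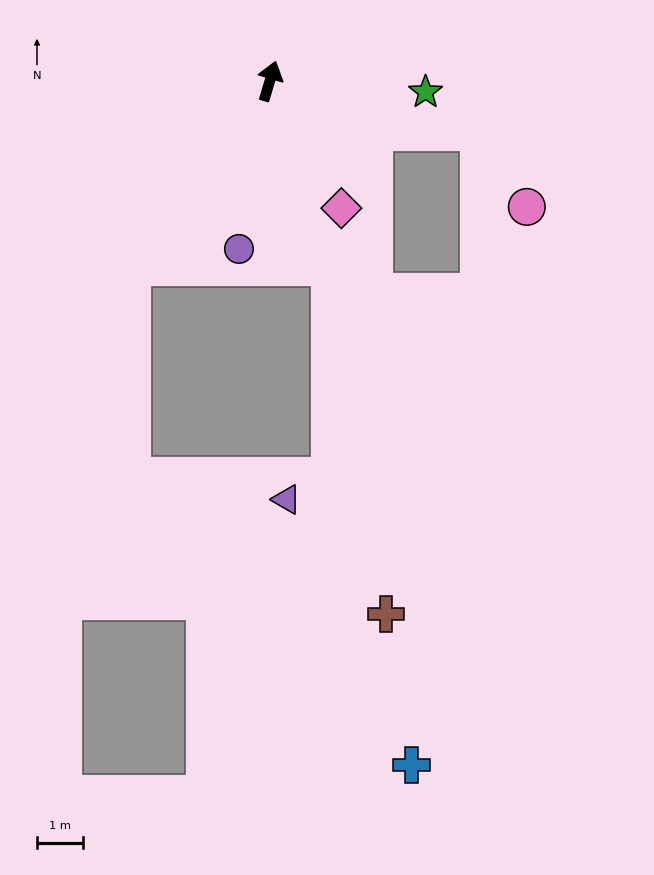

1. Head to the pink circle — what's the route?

blocked — turn right 87°, forward 4.6 m, then turn right 45°, forward 1.9 m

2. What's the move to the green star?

turn right 78°, forward 3.4 m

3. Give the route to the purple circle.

turn right 174°, forward 3.7 m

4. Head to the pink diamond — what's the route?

turn right 134°, forward 3.1 m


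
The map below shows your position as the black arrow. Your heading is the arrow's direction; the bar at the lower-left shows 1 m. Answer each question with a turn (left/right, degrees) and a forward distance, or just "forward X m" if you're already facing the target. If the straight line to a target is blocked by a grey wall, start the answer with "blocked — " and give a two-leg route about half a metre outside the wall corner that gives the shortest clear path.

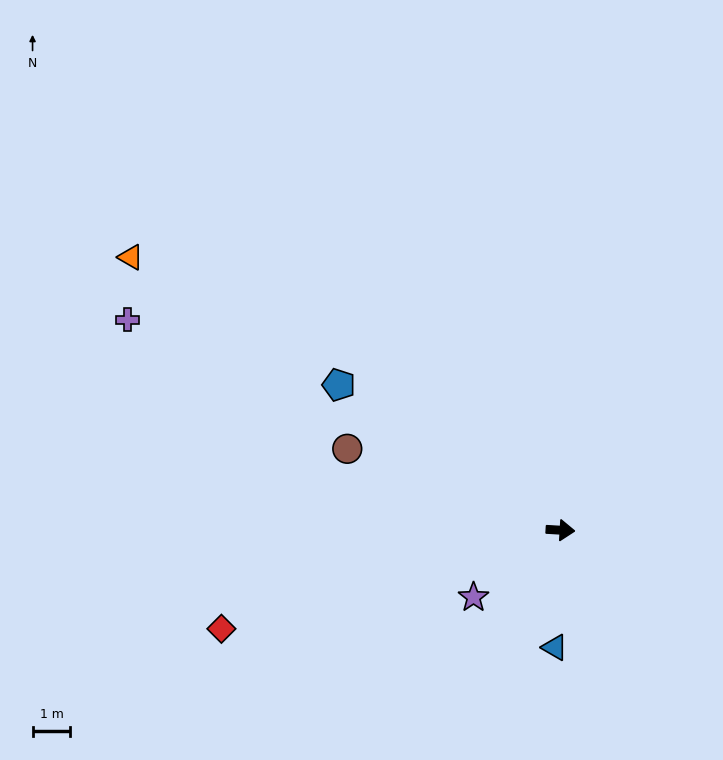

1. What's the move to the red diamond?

turn right 160°, forward 9.3 m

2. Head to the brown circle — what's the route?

turn left 162°, forward 6.0 m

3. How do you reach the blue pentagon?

turn left 150°, forward 7.0 m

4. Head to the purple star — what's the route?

turn right 139°, forward 2.9 m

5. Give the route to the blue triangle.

turn right 89°, forward 3.1 m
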